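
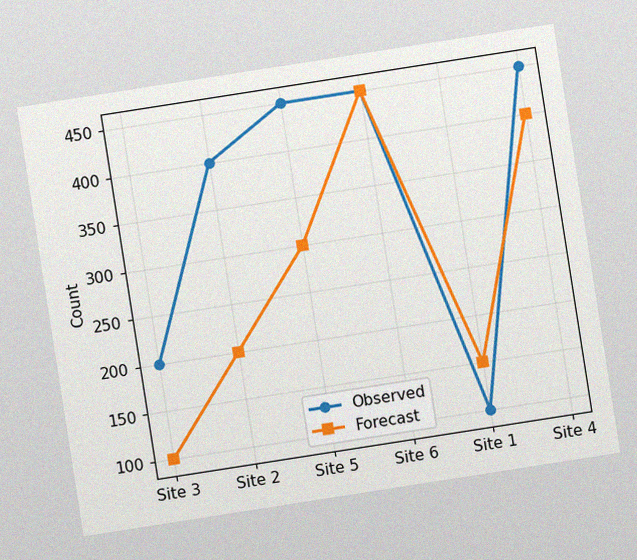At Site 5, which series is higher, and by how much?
The chart is tilted about 9° counter-clockwise, with some photo noise. At Site 5, Observed sits above the other line by 150.

Observed, by 150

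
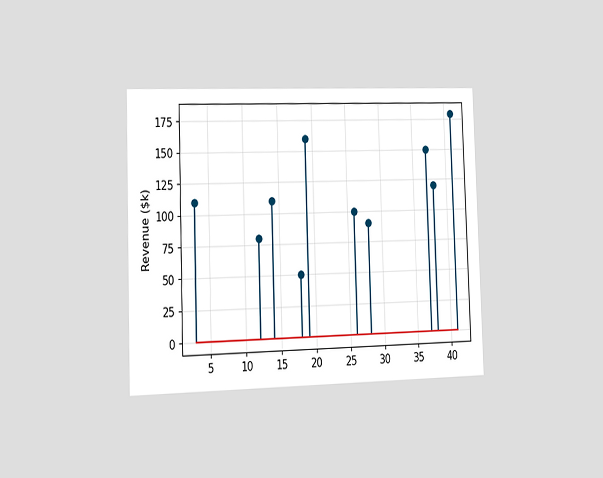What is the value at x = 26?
The chart is viewed slightly from the left. The stem at x=26 reaches $100k.

$100k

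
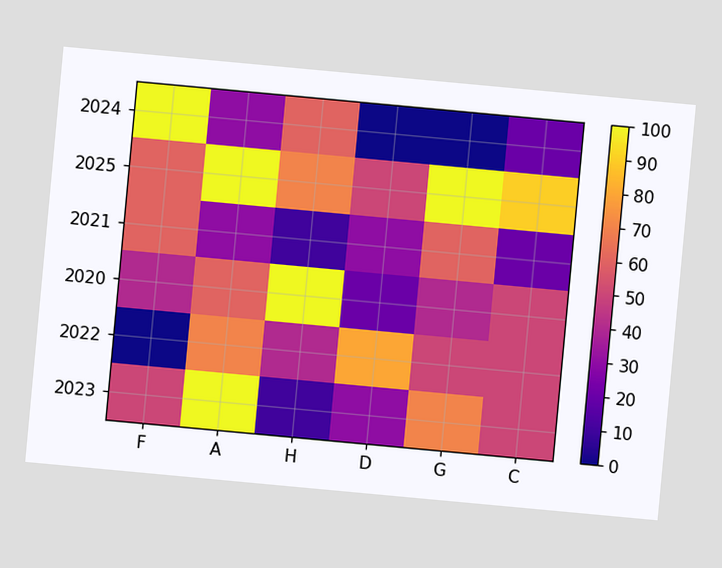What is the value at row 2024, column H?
The chart is tilted about 5° clockwise. Matching cell (2024, H) against the colorbar gives 60.

60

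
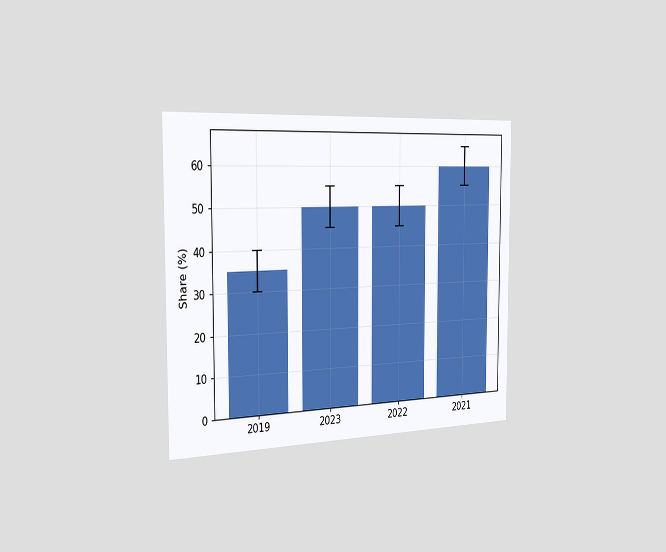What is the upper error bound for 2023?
The chart is viewed slightly from the left. The 2023 bar's upper whisker reaches 55%.

55%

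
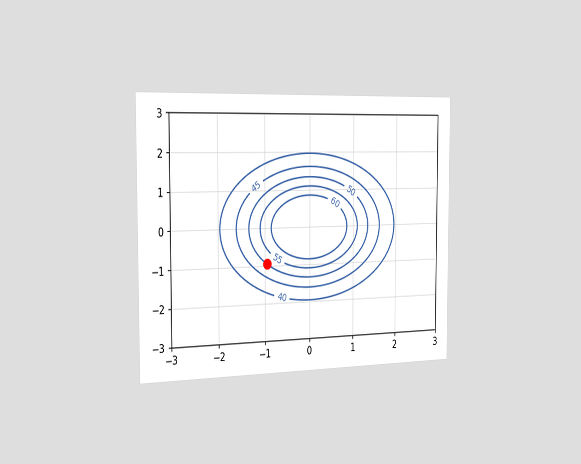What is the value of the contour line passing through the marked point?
The chart is viewed slightly from the left. The marked point sits on the contour labelled 50.

50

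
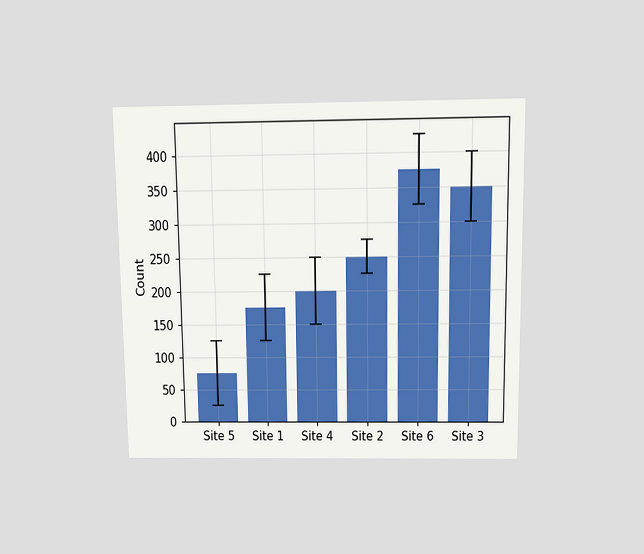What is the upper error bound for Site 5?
The chart is viewed slightly from above. The Site 5 bar's upper whisker reaches 125.

125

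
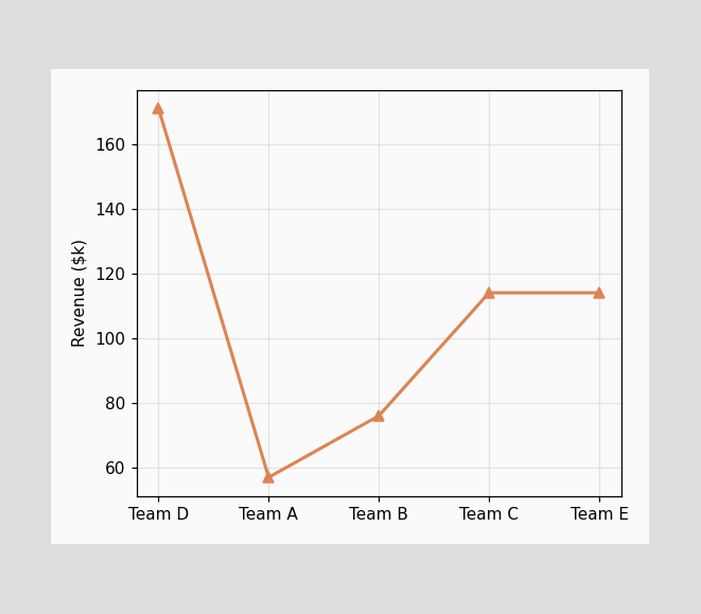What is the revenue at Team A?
$57k

At Team A, the line is at $57k.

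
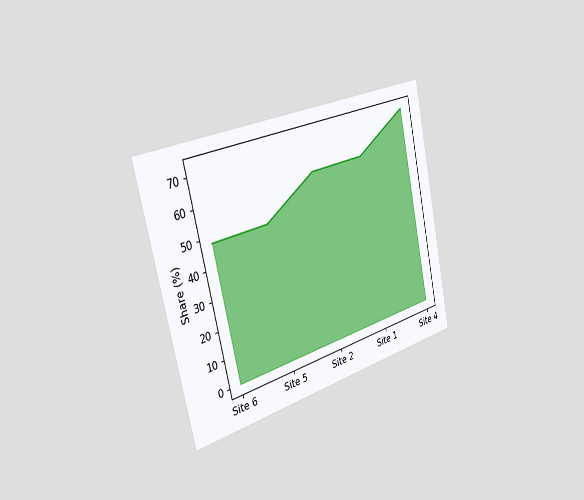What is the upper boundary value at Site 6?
48%

The chart is tilted about 13° counter-clockwise and viewed slightly from the left. At Site 6 the upper boundary is at 48%.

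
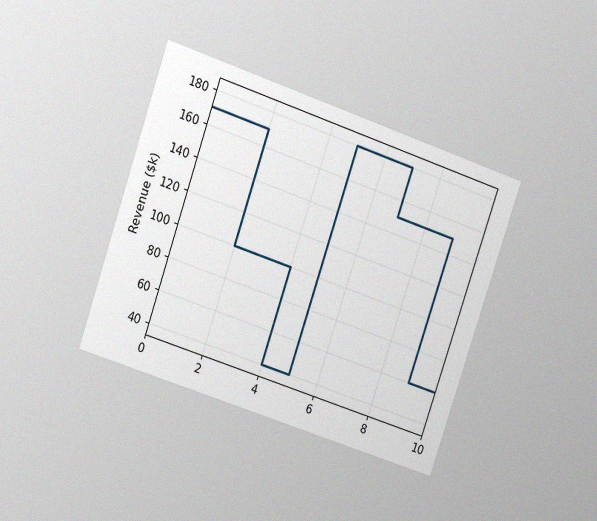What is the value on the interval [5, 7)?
$180k

The chart is tilted about 19° clockwise and viewed at a slight angle, with some photo noise. On [5, 7) the step sits at $180k.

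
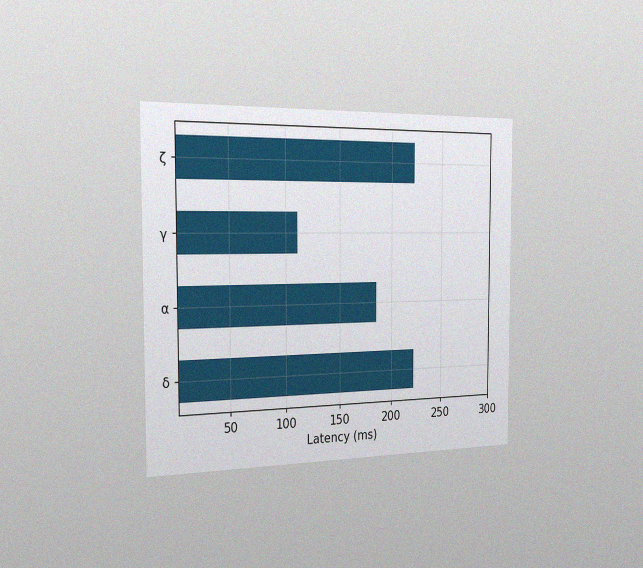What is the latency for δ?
222ms

The chart is viewed slightly from the left, with some photo noise. Reading along the chart's x-axis, the δ bar reaches 222ms.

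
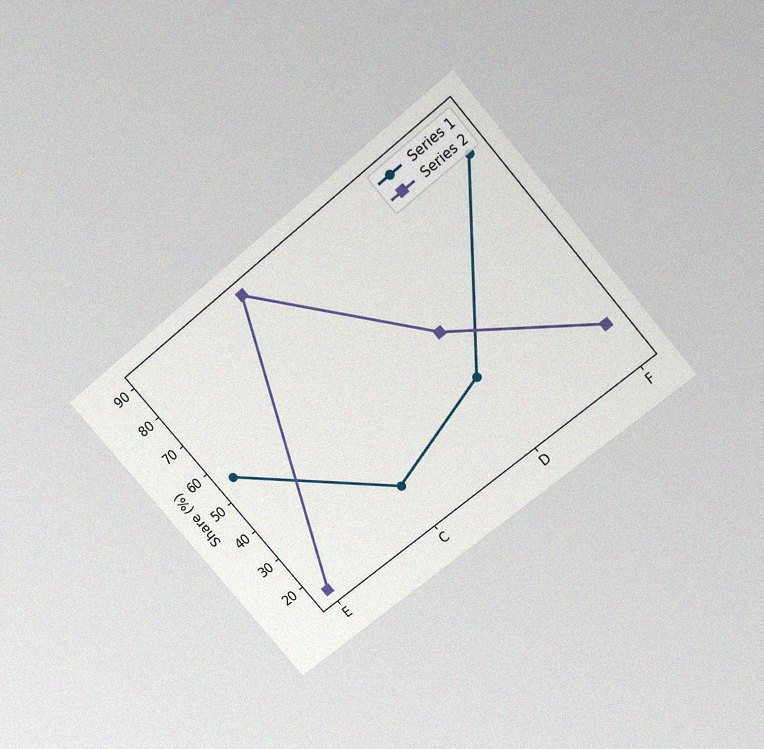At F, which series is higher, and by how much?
The chart is tilted about 40° counter-clockwise and viewed slightly from above, with some photo noise. At F, Series 1 sits above the other line by 55%.

Series 1, by 55%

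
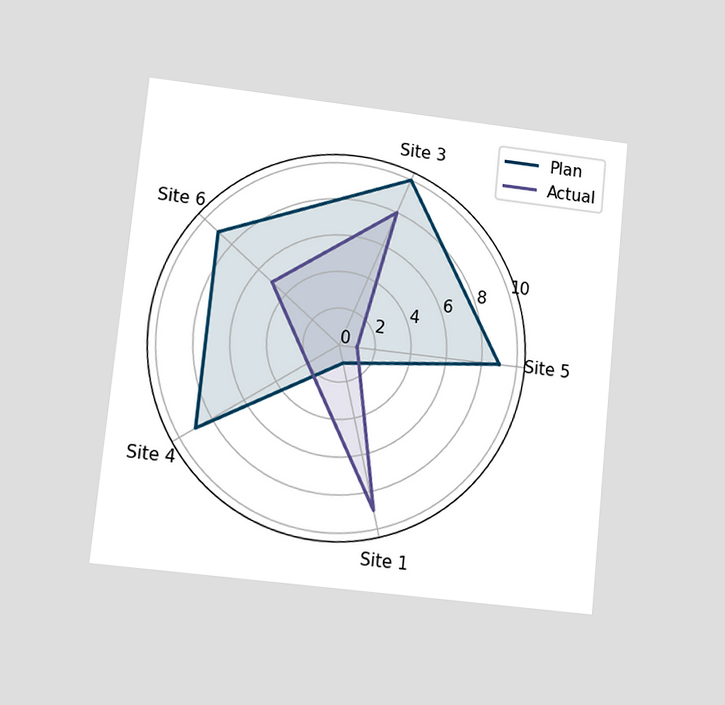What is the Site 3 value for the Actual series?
The chart is tilted about 6° clockwise and viewed at a slight angle. On the Site 3 axis, Actual reaches 8.

8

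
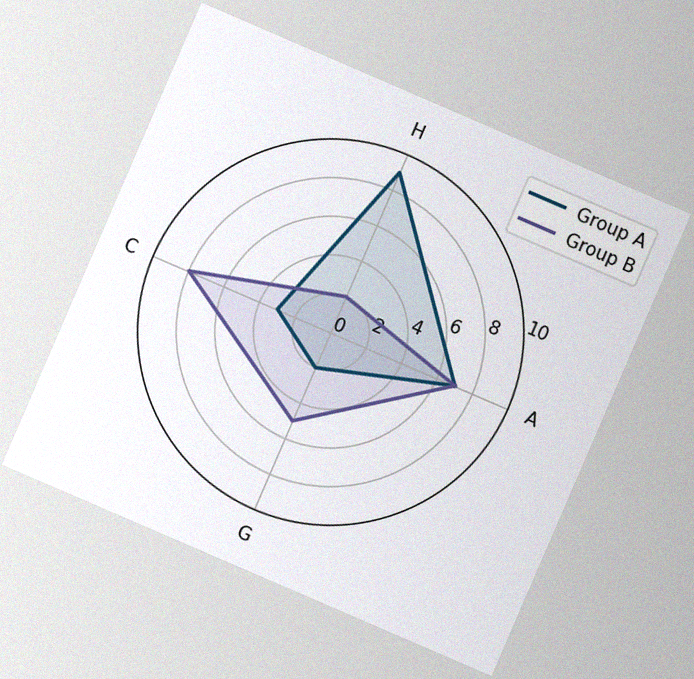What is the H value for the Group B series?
The chart is tilted about 23° clockwise, with some photo noise. On the H axis, Group B reaches 2.

2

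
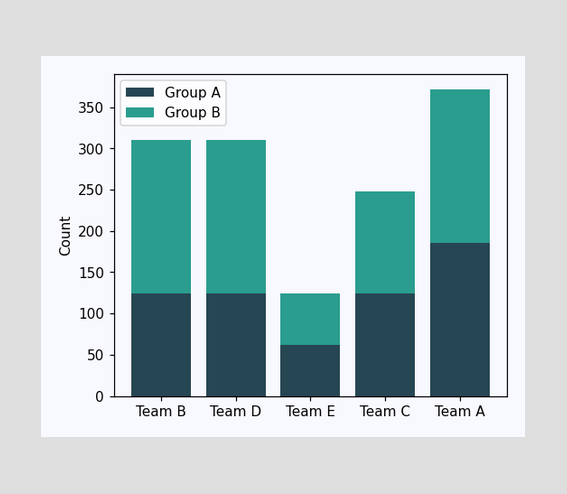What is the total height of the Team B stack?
310

The Team B stack's top reaches 310 on the y-axis.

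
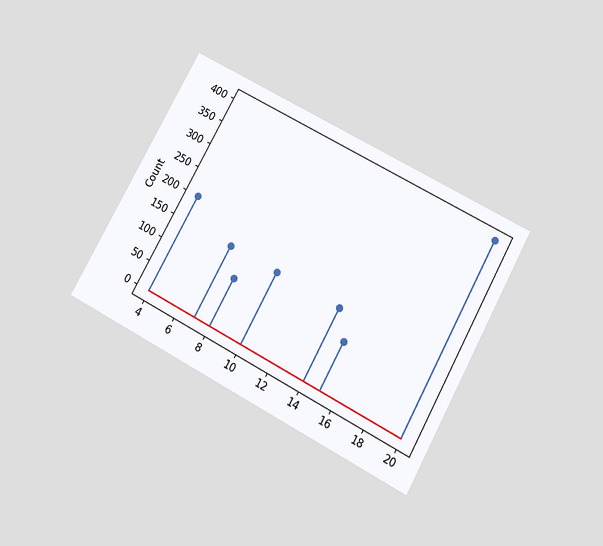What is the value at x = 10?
150

The chart is tilted about 29° clockwise and viewed slightly from below. The stem at x=10 reaches 150.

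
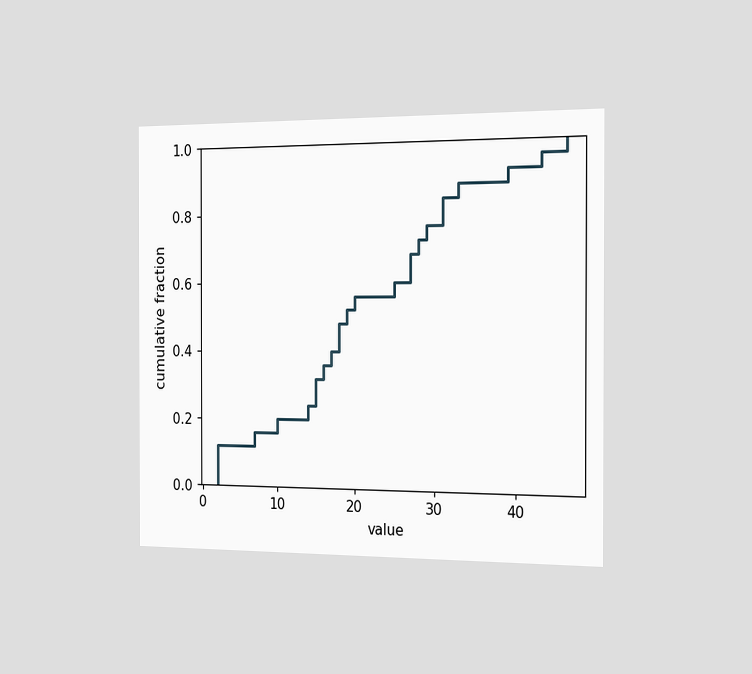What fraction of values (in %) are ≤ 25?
60%

The chart is viewed slightly from the right. At x=25 the ECDF step is at 60%.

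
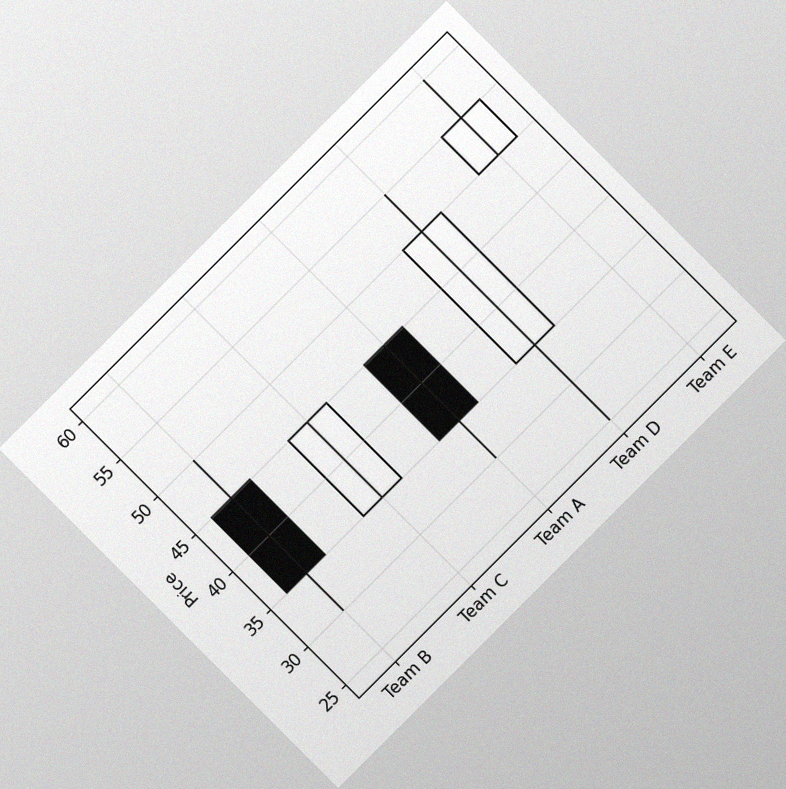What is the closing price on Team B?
35

The chart is tilted about 45° counter-clockwise, with some photo noise. The Team B candle closes at 35.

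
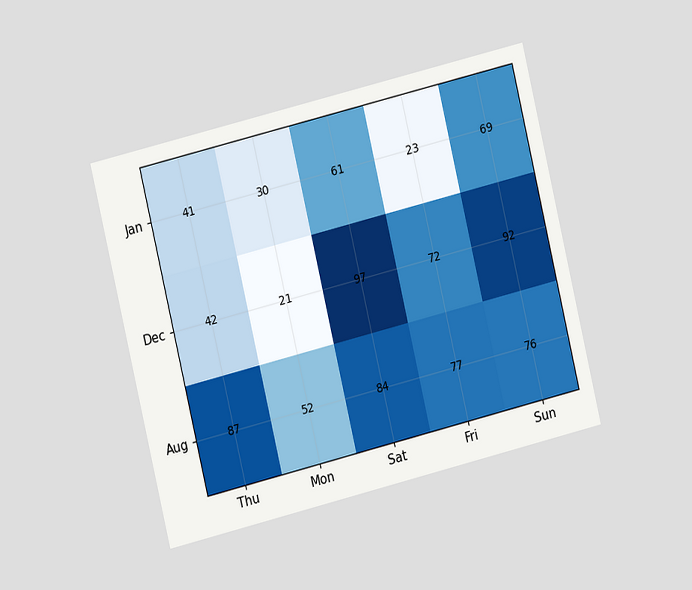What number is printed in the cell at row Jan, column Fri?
The chart is tilted about 14° counter-clockwise and viewed at a slight angle. The (Jan, Fri) cell reads 23.

23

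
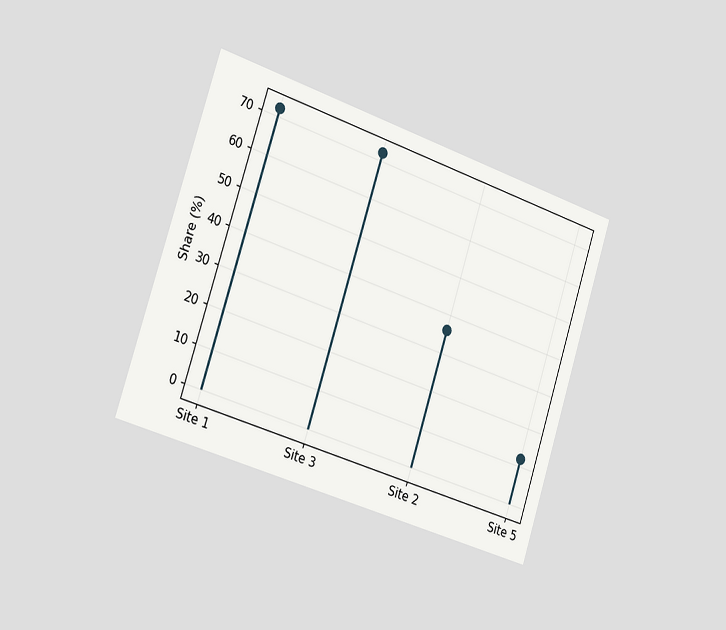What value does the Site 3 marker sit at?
The chart is tilted about 18° clockwise and viewed slightly from the left. The Site 3 marker sits at 72%.

72%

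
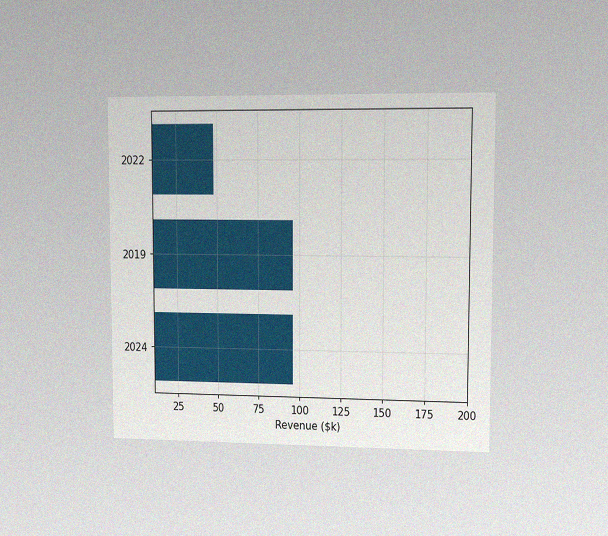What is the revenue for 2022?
The chart is viewed at a slight angle, with some photo noise. Reading along the chart's x-axis, the 2022 bar reaches $48k.

$48k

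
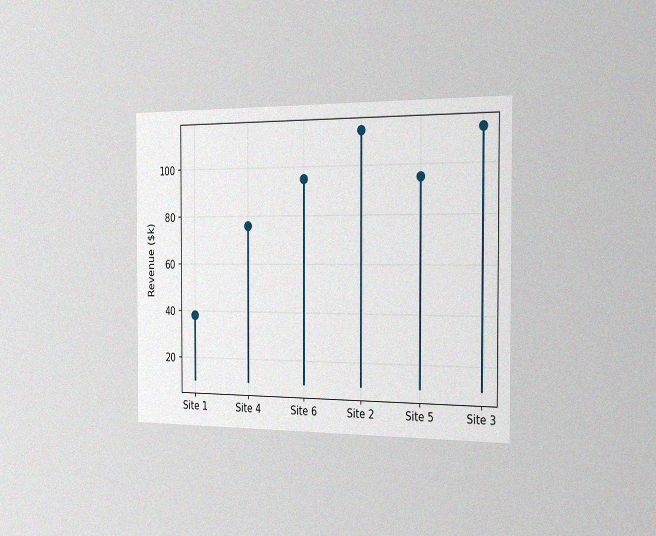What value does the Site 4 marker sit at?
The chart is viewed slightly from the right, with some photo noise. The Site 4 marker sits at $76k.

$76k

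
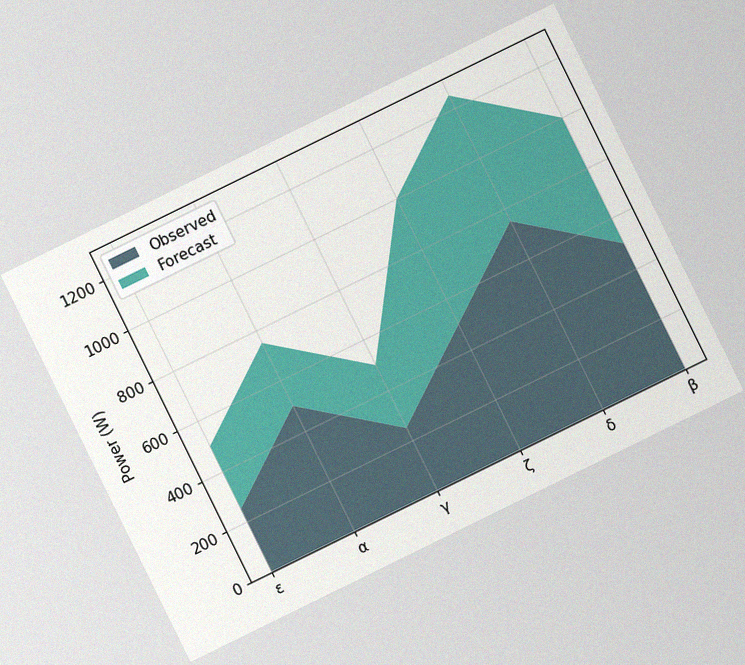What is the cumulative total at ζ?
1000W

The chart is tilted about 26° counter-clockwise, with some photo noise. The stacked total at ζ reaches 1000W.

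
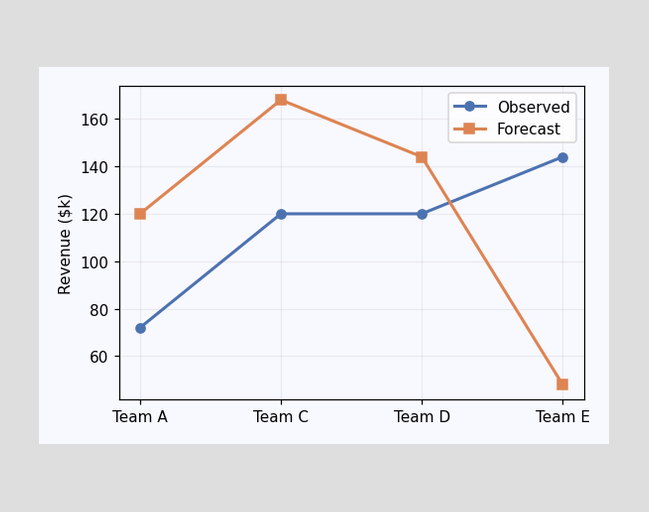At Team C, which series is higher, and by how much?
Forecast, by $48k

At Team C, Forecast sits above the other line by $48k.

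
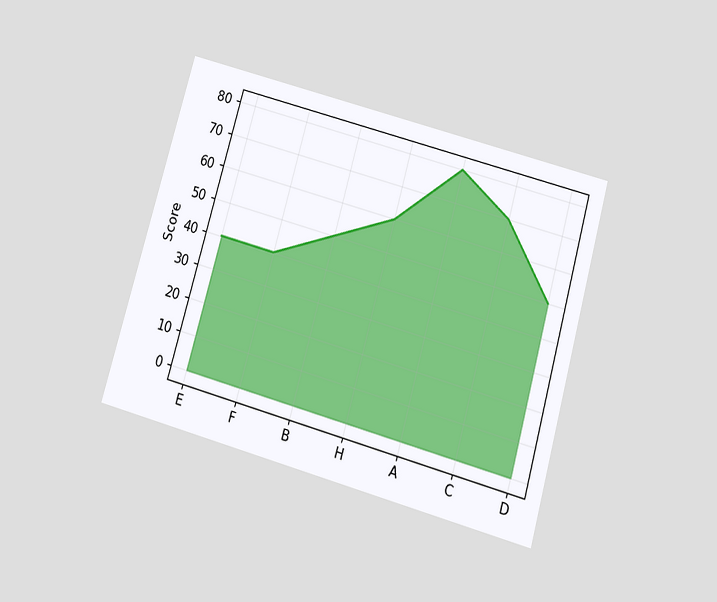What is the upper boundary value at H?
The chart is tilted about 16° clockwise and viewed slightly from below. At H the upper boundary is at 60.

60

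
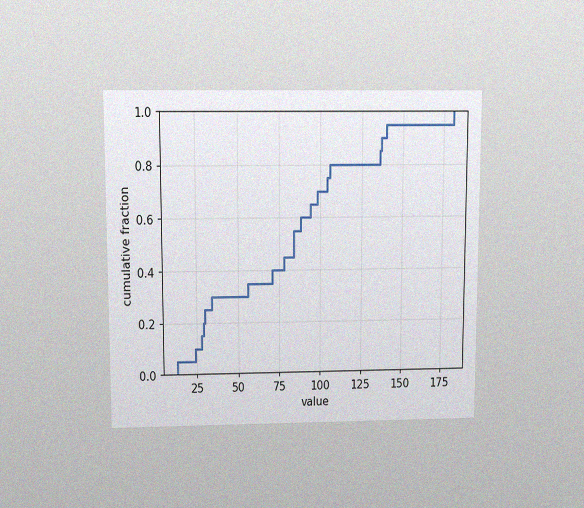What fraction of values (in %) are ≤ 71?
40%

The chart is viewed slightly from above, with some photo noise. At x=71 the ECDF step is at 40%.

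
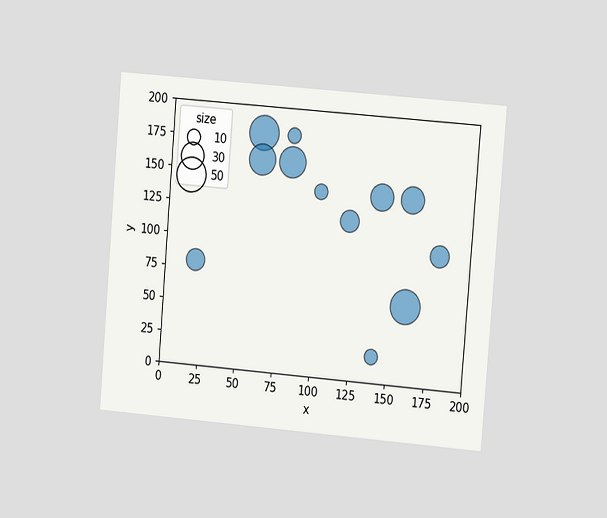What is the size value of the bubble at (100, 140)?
The chart is tilted about 5° clockwise and viewed slightly from the right. Matching the bubble at (100, 140) against the size legend gives 10.

10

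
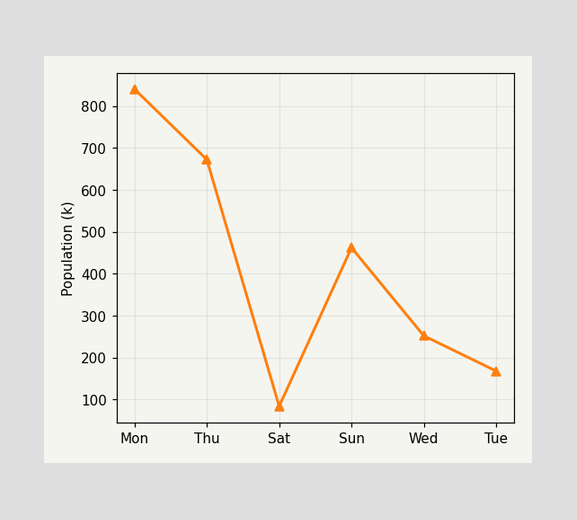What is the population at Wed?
At Wed, the line is at 252k.

252k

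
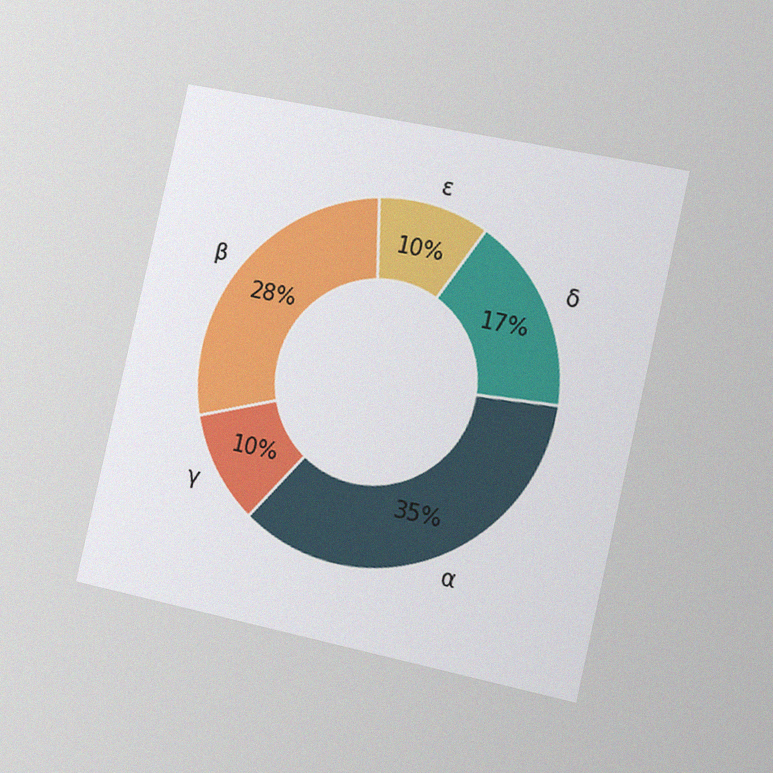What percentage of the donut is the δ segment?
The chart is tilted about 13° clockwise and viewed slightly from the right, with some photo noise. The δ segment takes up 17% of the ring.

17%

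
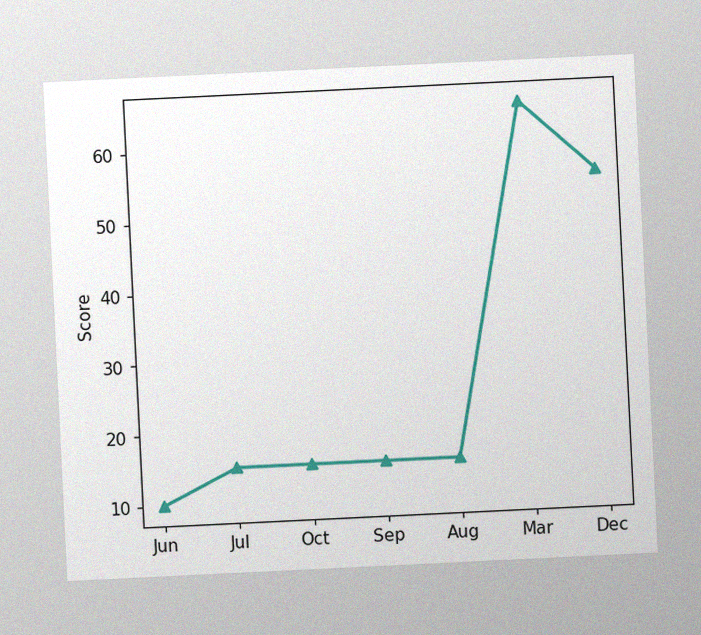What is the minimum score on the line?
The chart is tilted about 3° counter-clockwise, with some photo noise. The lowest point is at Jun, and reading across to the y-axis gives 10.

10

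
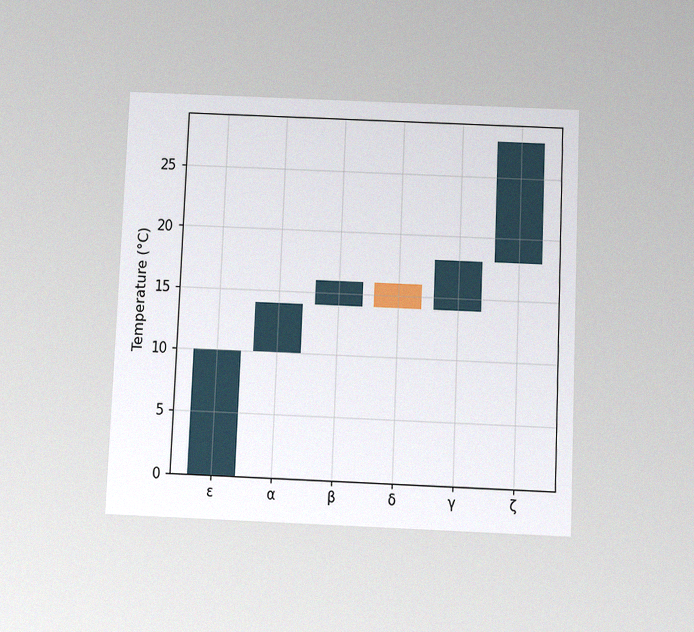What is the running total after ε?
10°C

The chart is tilted about 2° clockwise and viewed slightly from below, with some photo noise. After ε the running total reaches 10°C.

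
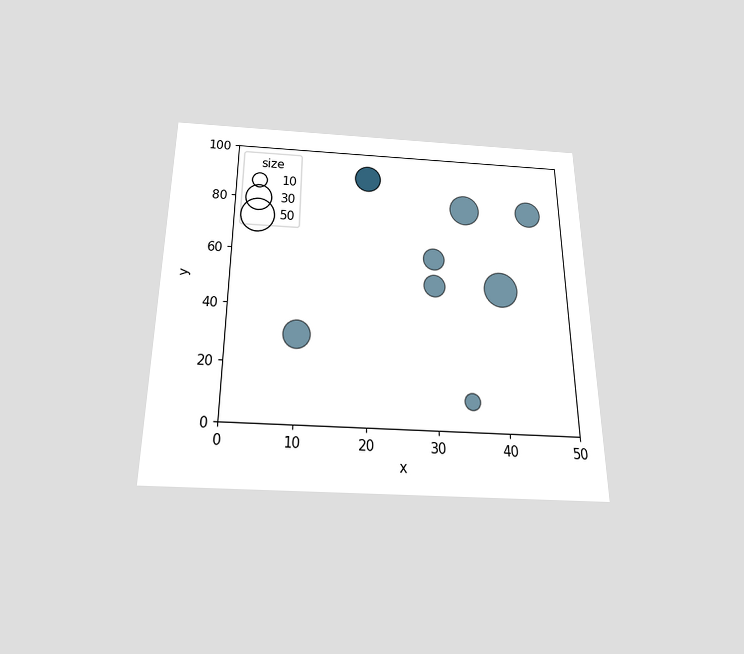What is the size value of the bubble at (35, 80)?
40

The chart is viewed slightly from below. Matching the bubble at (35, 80) against the size legend gives 40.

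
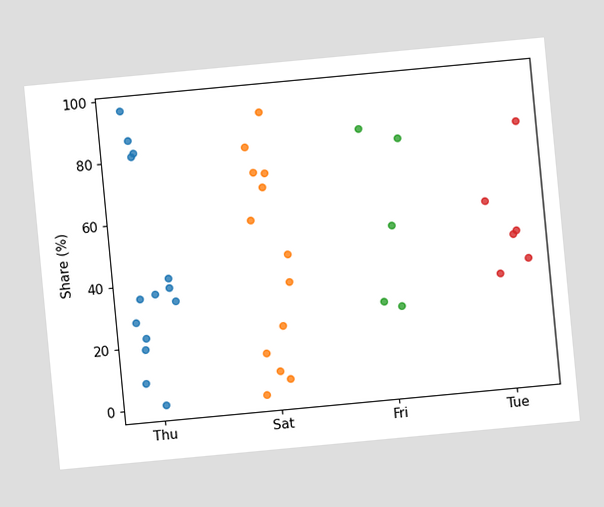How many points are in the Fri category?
The chart is tilted about 5° counter-clockwise. Counting the markers in the Fri column gives 5.

5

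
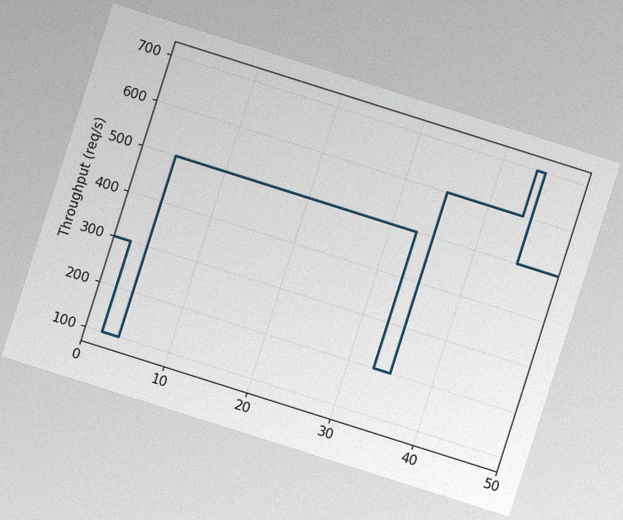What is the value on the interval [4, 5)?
The chart is tilted about 18° clockwise, with some photo noise. On [4, 5) the step sits at 500req/s.

500req/s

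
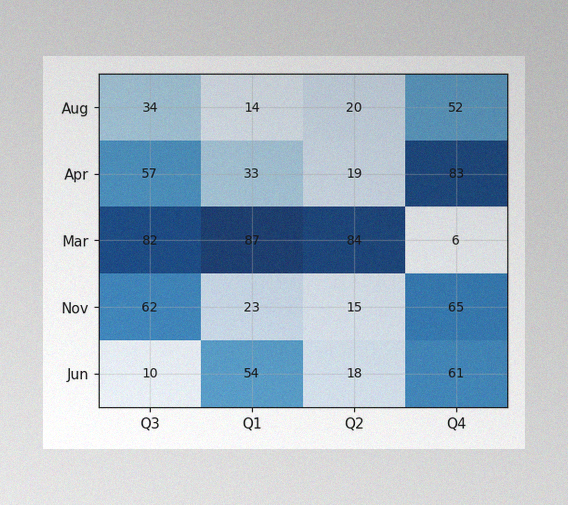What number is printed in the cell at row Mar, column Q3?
82

The image has some photo noise and uneven lighting. The (Mar, Q3) cell reads 82.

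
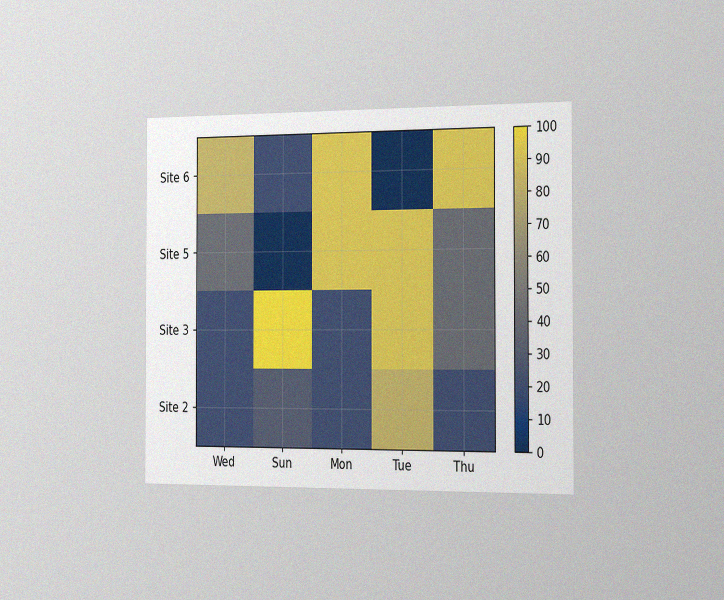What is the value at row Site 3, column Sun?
The chart is viewed slightly from the right, with some photo noise. Matching cell (Site 3, Sun) against the colorbar gives 100.

100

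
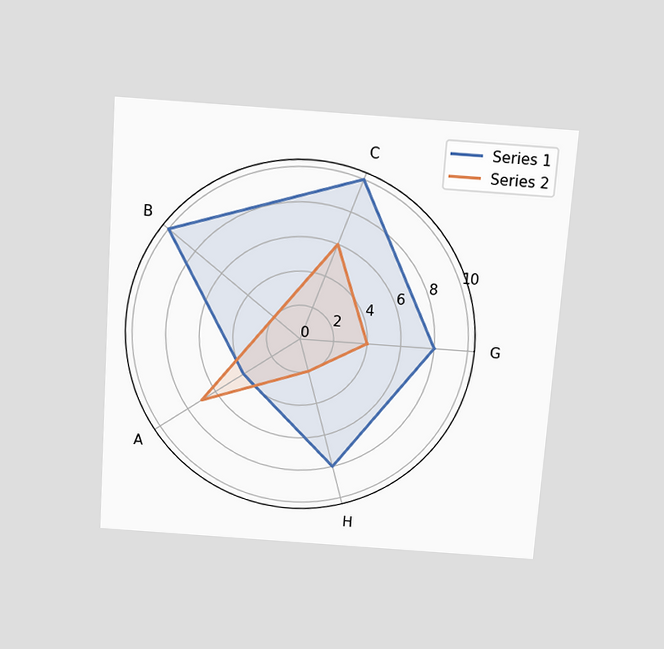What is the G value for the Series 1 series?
The chart is tilted about 4° clockwise and viewed slightly from above. On the G axis, Series 1 reaches 8.

8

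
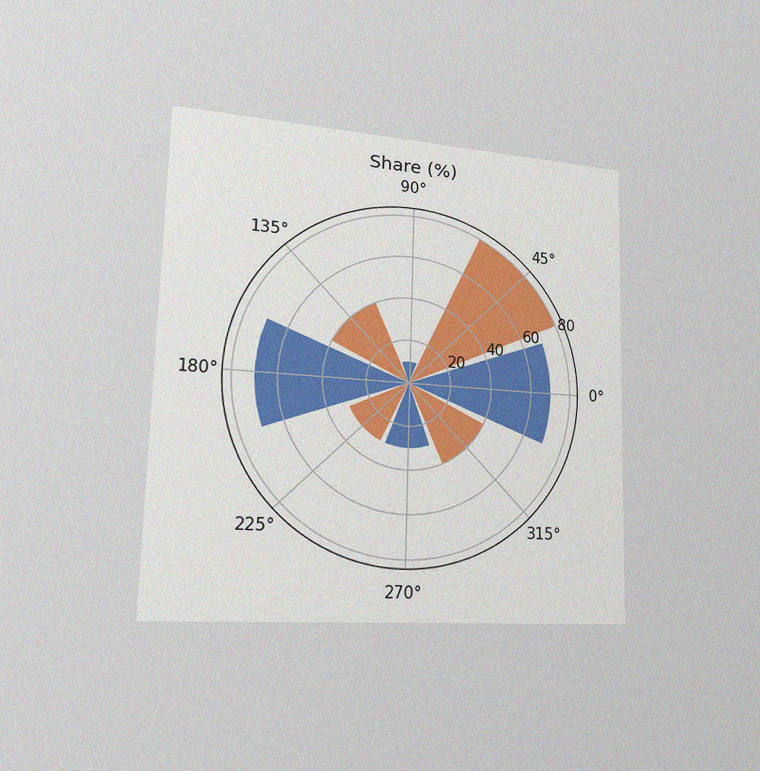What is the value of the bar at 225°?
The chart is viewed slightly from the left, with some photo noise. The bar at 225° reaches 30% on the radial axis.

30%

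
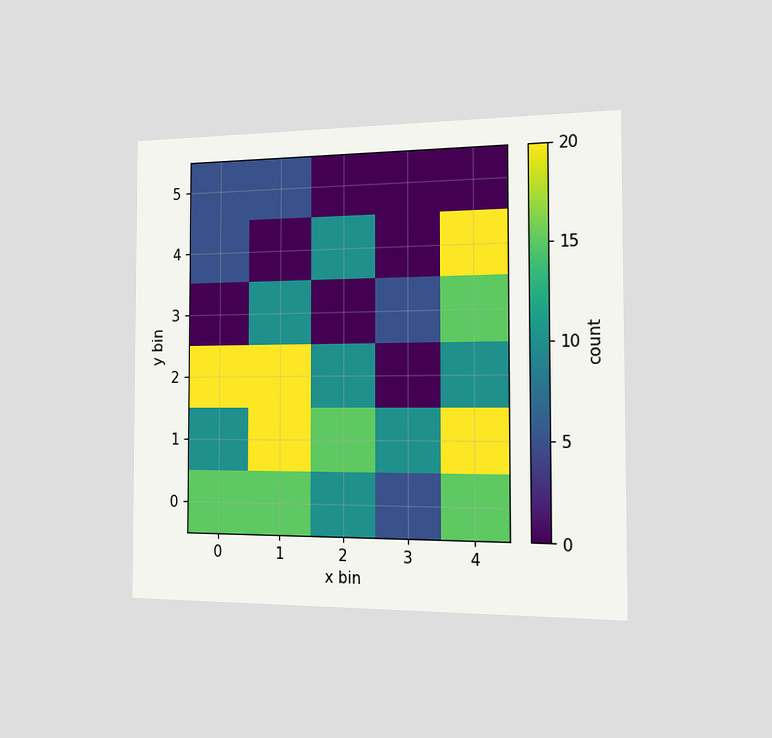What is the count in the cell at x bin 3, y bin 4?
0

The chart is viewed slightly from the right. Matching the cell (3, 4) against the colorbar gives 0.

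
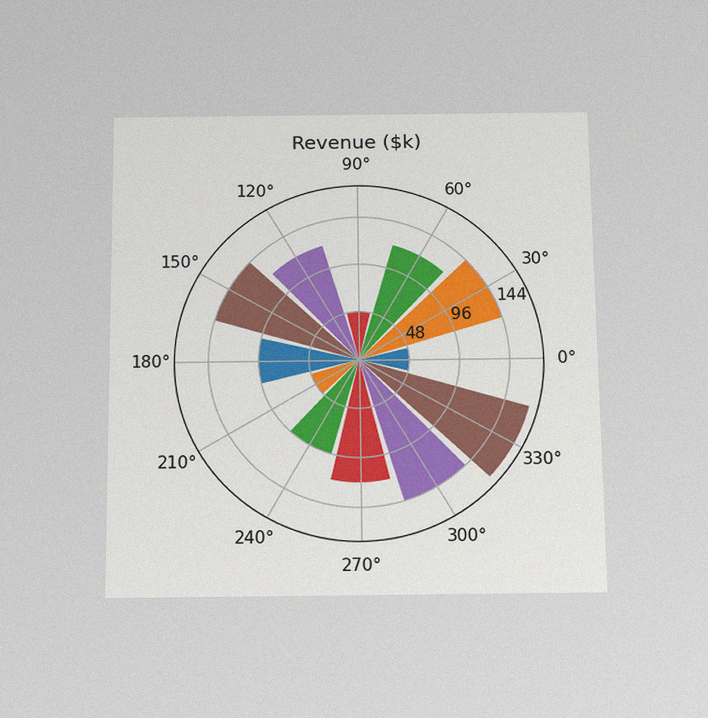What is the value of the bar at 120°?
The chart is viewed slightly from below, with some photo noise. The bar at 120° reaches $120k on the radial axis.

$120k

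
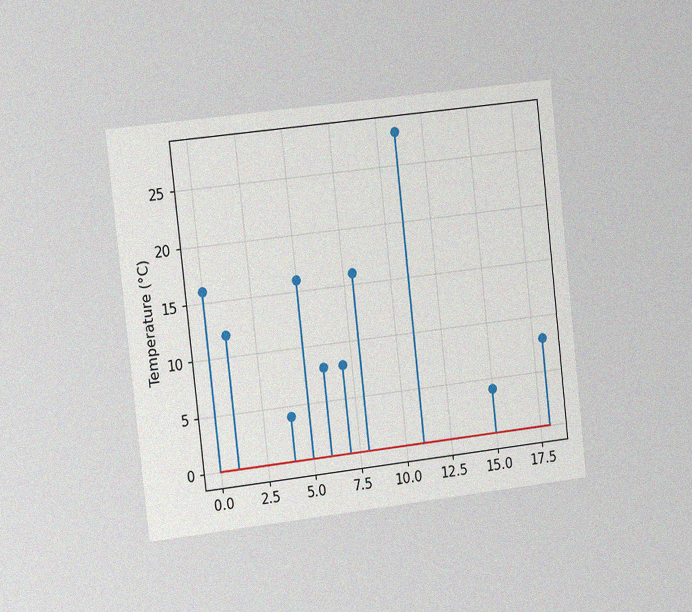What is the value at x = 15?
4°C

The chart is tilted about 6° counter-clockwise and viewed slightly from the left, with some photo noise. The stem at x=15 reaches 4°C.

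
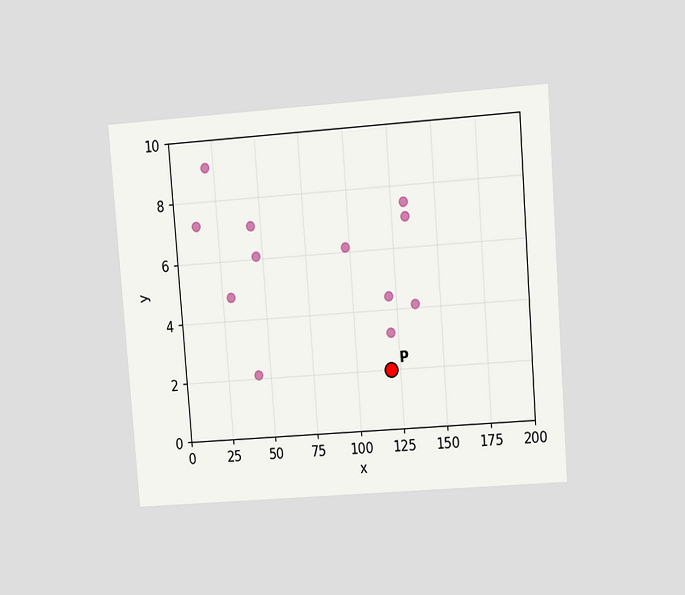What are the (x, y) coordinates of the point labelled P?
The chart is tilted about 4° counter-clockwise and viewed at a slight angle. Following the gridlines from P to each axis, P sits at (120, 2).

(120, 2)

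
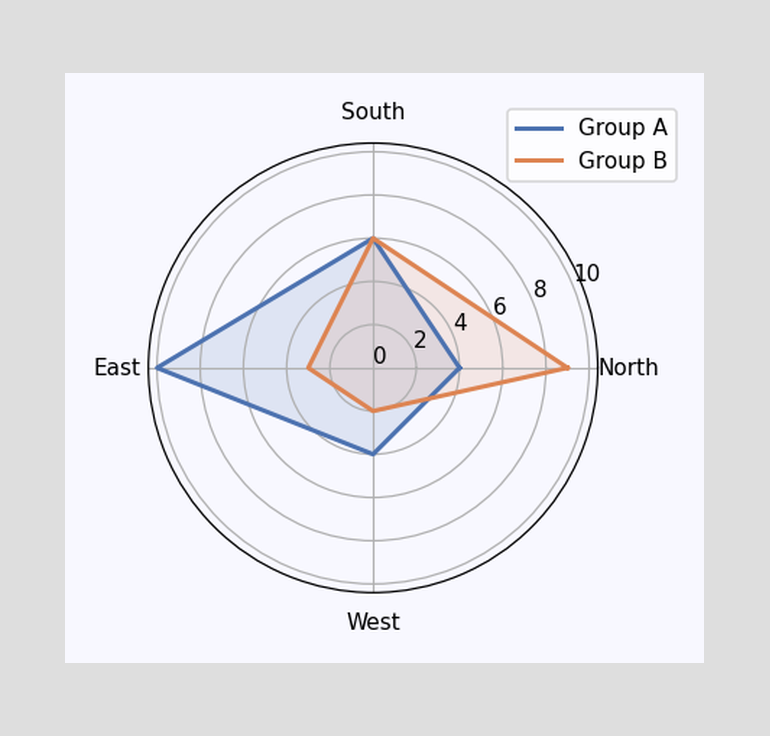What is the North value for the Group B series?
On the North axis, Group B reaches 9.

9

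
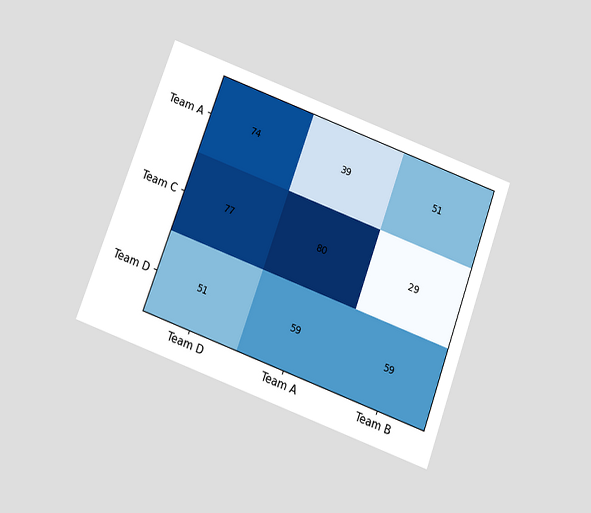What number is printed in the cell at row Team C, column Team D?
77

The chart is tilted about 20° clockwise and viewed slightly from below. The (Team C, Team D) cell reads 77.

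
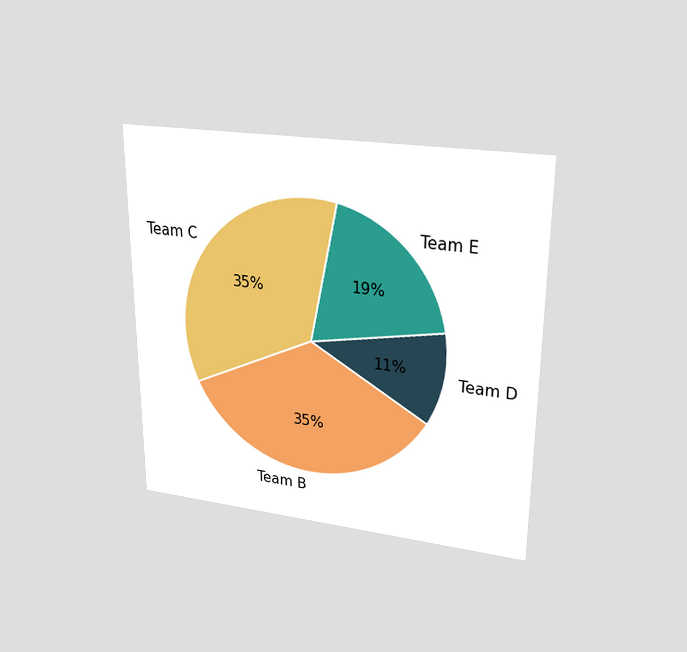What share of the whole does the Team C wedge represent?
The chart is viewed slightly from above. The Team C slice takes up 35% of the pie.

35%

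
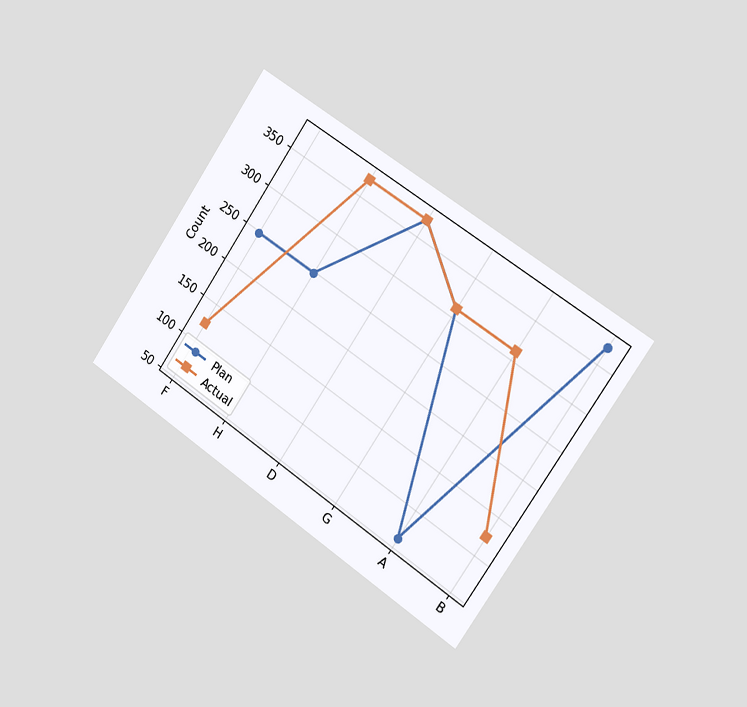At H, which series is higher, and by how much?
The chart is tilted about 34° clockwise and viewed slightly from the right. At H, Actual sits above the other line by 124.

Actual, by 124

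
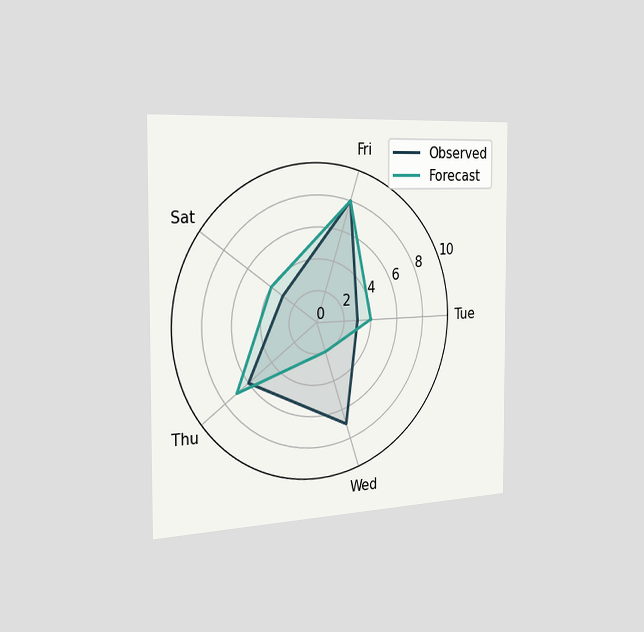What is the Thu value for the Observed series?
6

The chart is viewed slightly from the left. On the Thu axis, Observed reaches 6.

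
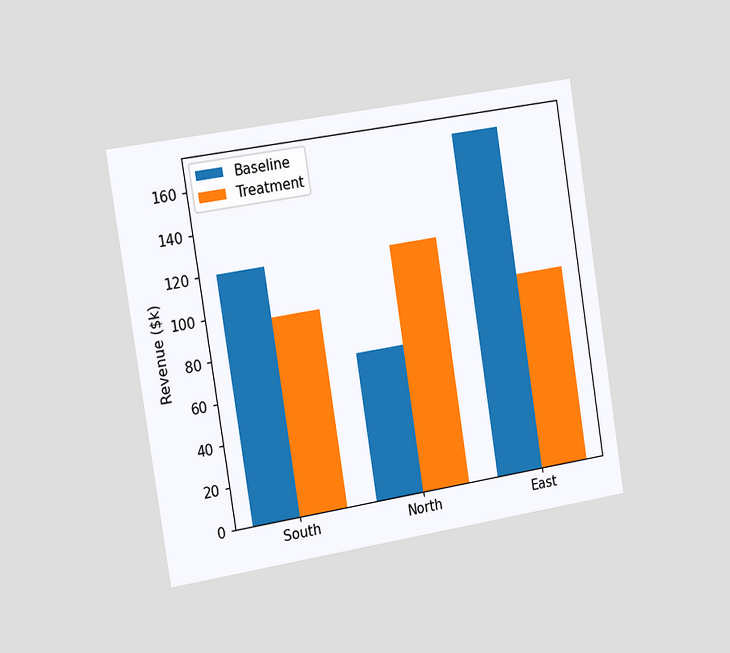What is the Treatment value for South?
$96k

The chart is tilted about 9° counter-clockwise and viewed slightly from the left. The Treatment bar at South reaches $96k on the y-axis.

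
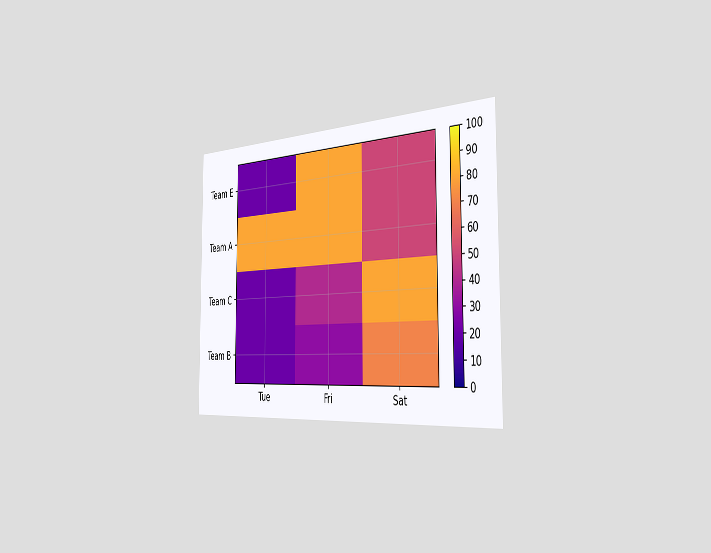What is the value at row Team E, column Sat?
The chart is viewed slightly from the right. Matching cell (Team E, Sat) against the colorbar gives 50.

50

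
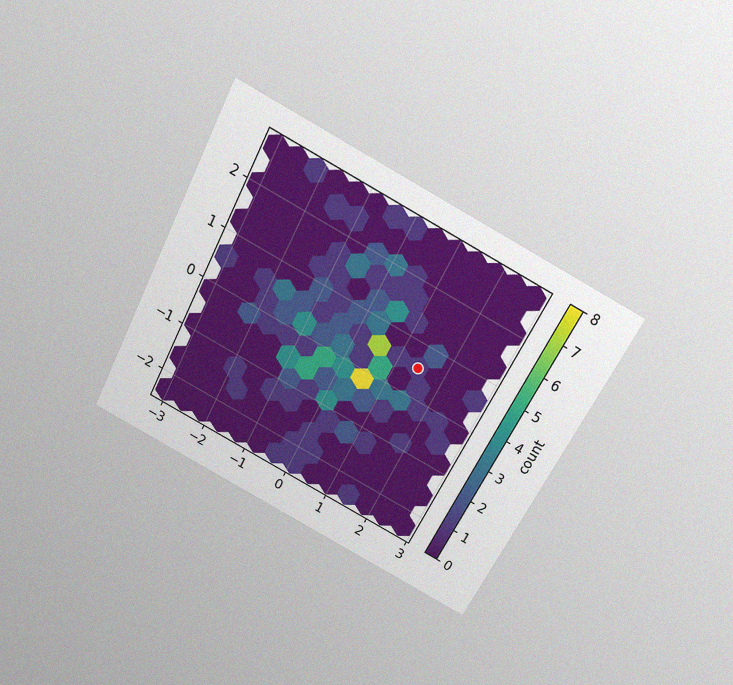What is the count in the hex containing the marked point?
The chart is tilted about 28° clockwise and viewed slightly from above, with some photo noise. The marked hex reads 1 on the colorbar.

1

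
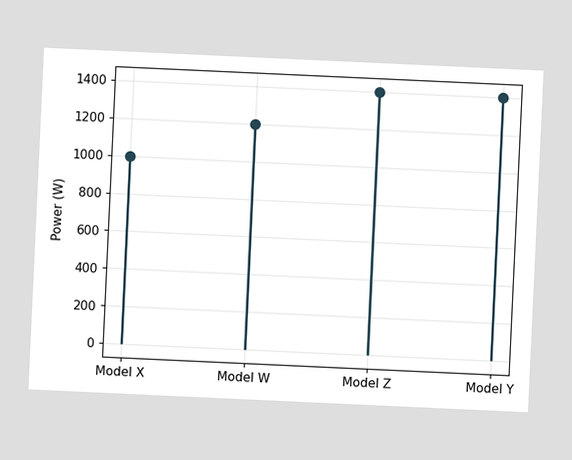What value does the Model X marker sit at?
1000W

The chart is tilted about 3° clockwise. The Model X marker sits at 1000W.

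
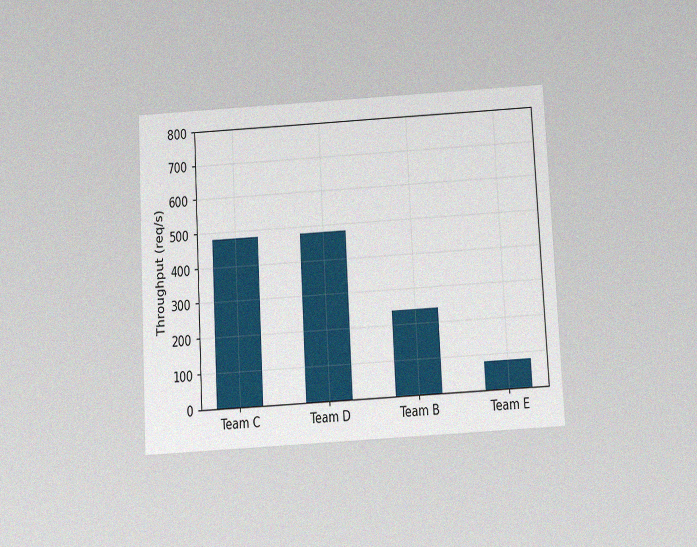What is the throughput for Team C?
480req/s

The chart is tilted about 3° counter-clockwise and viewed slightly from below, with some photo noise. Reading along the chart's y-axis, the Team C bar reaches 480req/s.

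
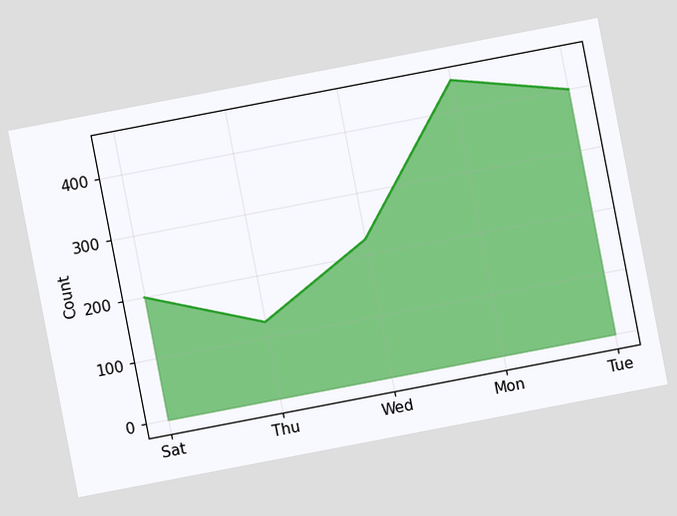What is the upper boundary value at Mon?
The chart is tilted about 11° counter-clockwise. At Mon the upper boundary is at 450.

450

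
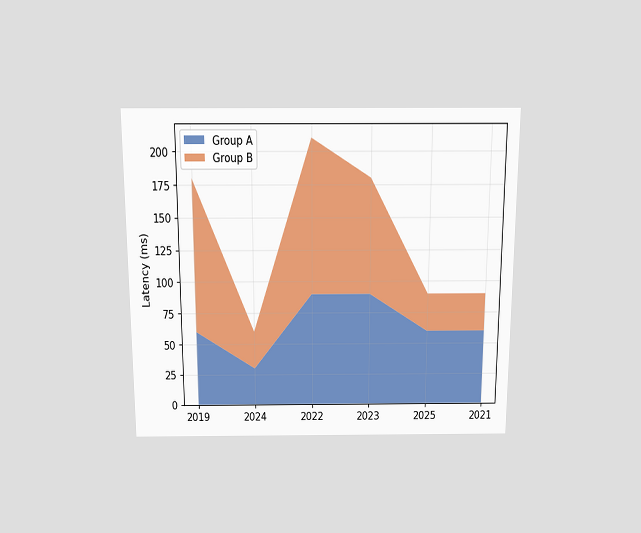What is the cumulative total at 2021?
90ms

The chart is viewed slightly from above. The stacked total at 2021 reaches 90ms.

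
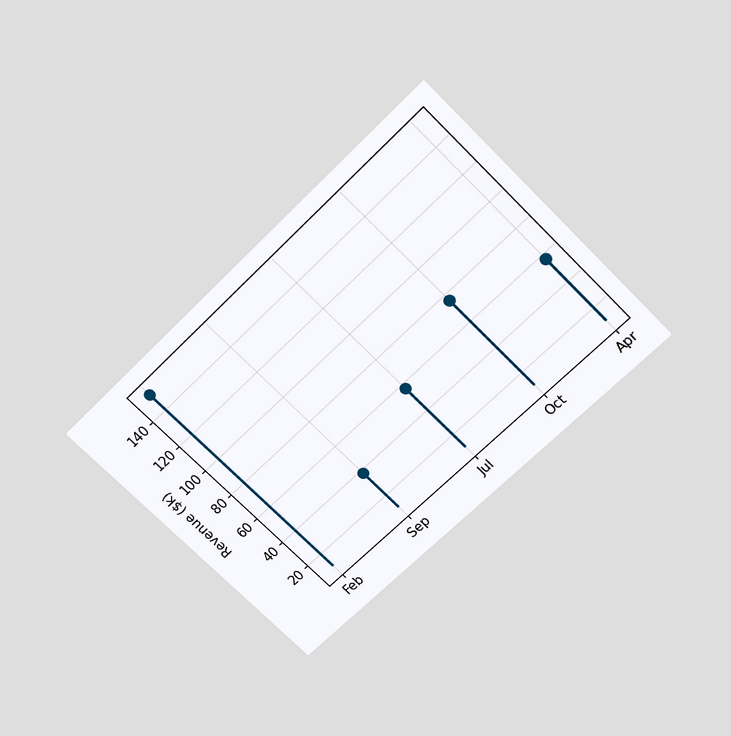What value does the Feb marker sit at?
The chart is tilted about 45° counter-clockwise and viewed slightly from above. The Feb marker sits at $152k.

$152k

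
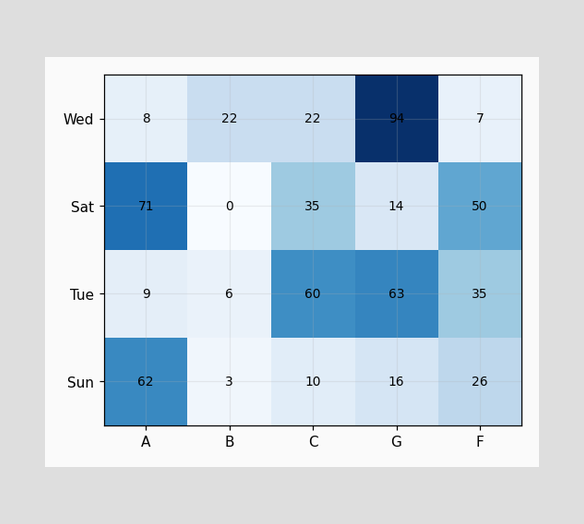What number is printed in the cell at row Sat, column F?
50

The (Sat, F) cell reads 50.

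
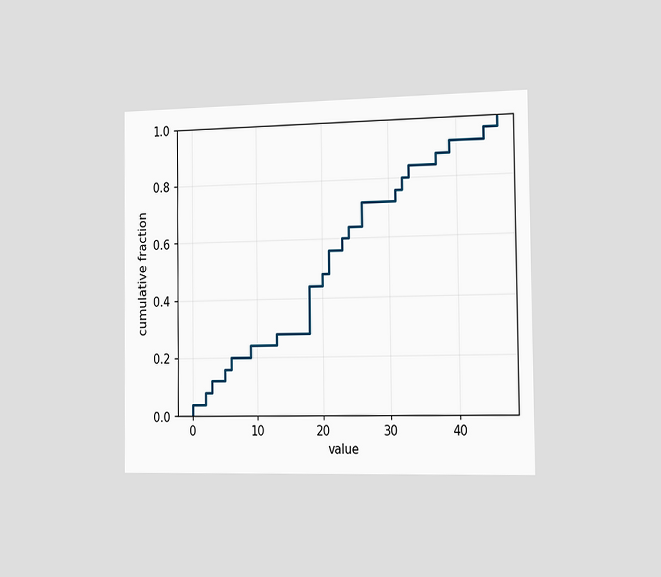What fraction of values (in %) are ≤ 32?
The chart is viewed slightly from the right. At x=32 the ECDF step is at 80%.

80%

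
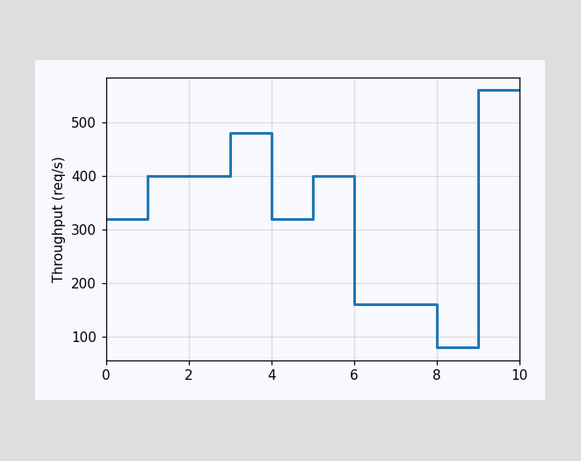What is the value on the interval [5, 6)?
On [5, 6) the step sits at 400req/s.

400req/s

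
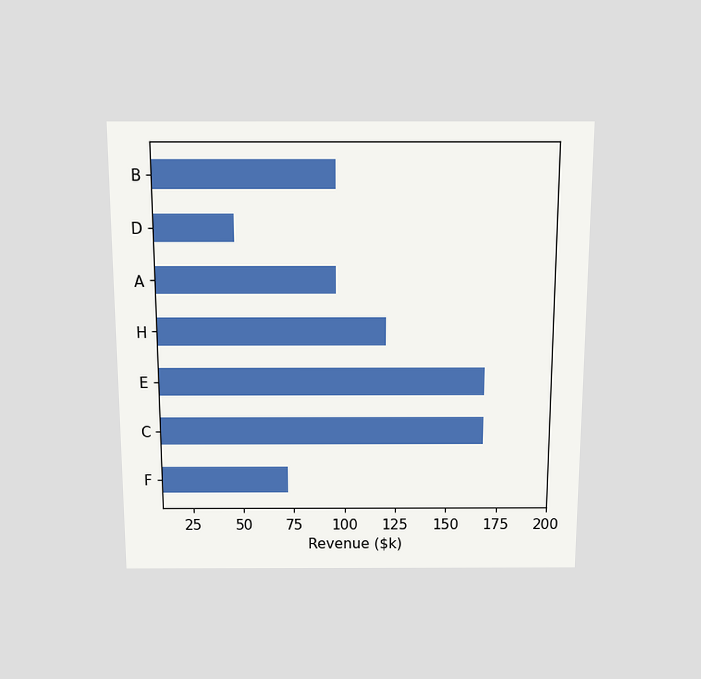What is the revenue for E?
The chart is viewed slightly from above. Reading along the chart's x-axis, the E bar reaches $168k.

$168k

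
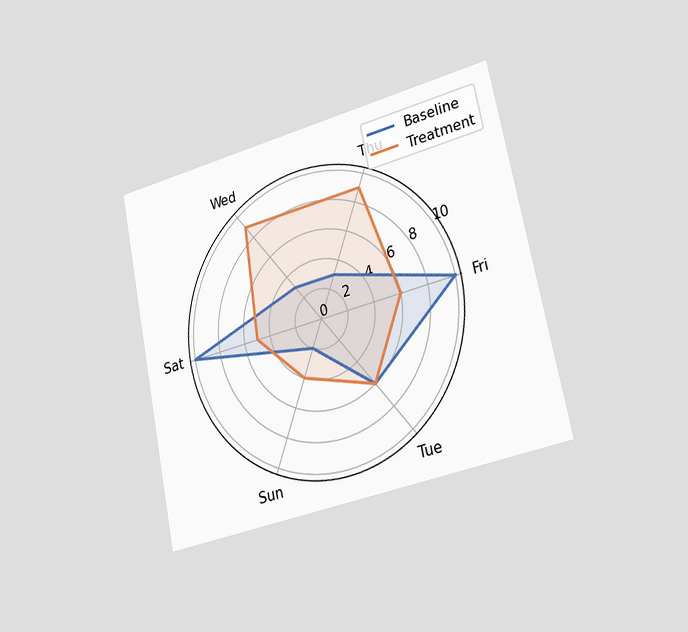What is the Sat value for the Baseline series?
The chart is tilted about 12° counter-clockwise and viewed slightly from the right. On the Sat axis, Baseline reaches 10.

10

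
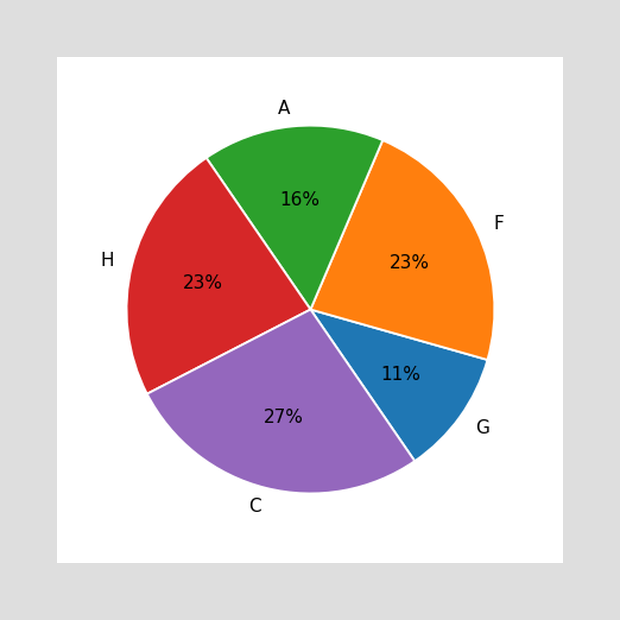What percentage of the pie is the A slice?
The A slice takes up 16% of the pie.

16%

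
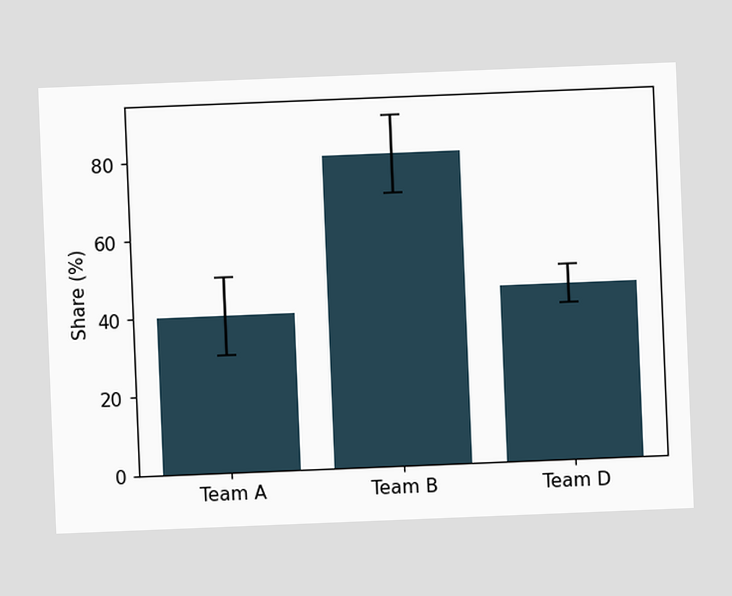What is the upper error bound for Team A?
The chart is tilted about 2° counter-clockwise. The Team A bar's upper whisker reaches 50%.

50%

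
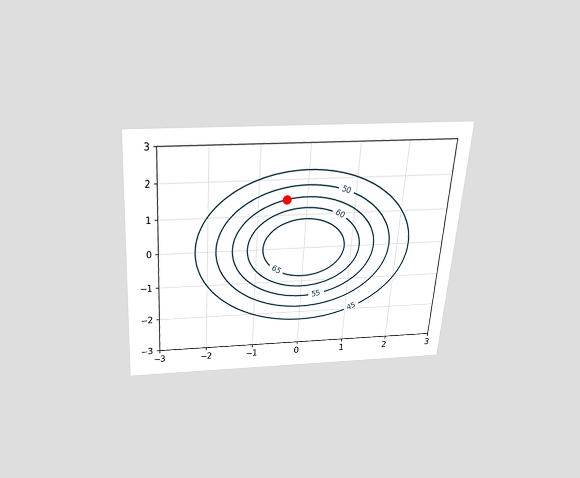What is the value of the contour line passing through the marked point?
55

The chart is tilted about 4° clockwise and viewed slightly from above. The marked point sits on the contour labelled 55.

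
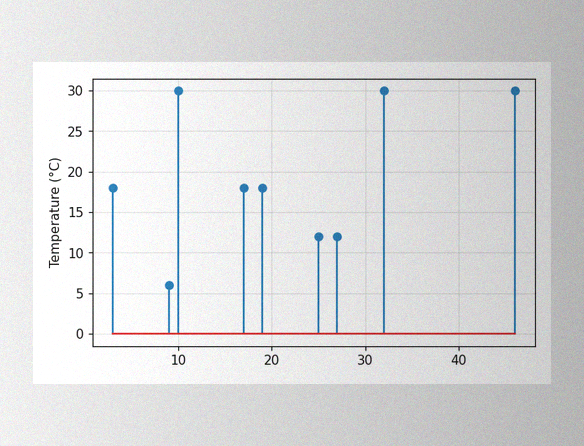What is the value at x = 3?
18°C

The image has some photo noise and uneven lighting. The stem at x=3 reaches 18°C.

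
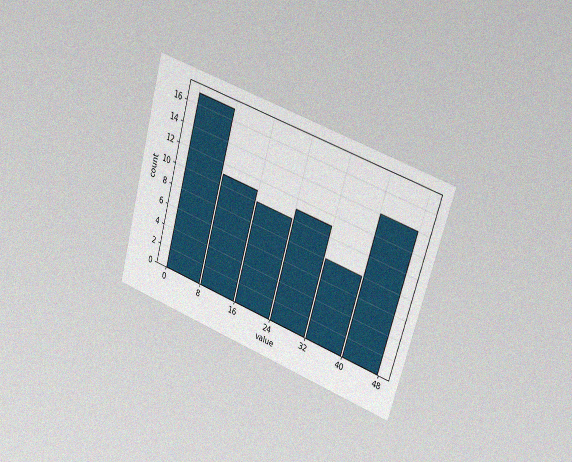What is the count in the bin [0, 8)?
The chart is tilted about 16° clockwise and viewed slightly from the right, with some photo noise. The [0, 8) bin has height 17.

17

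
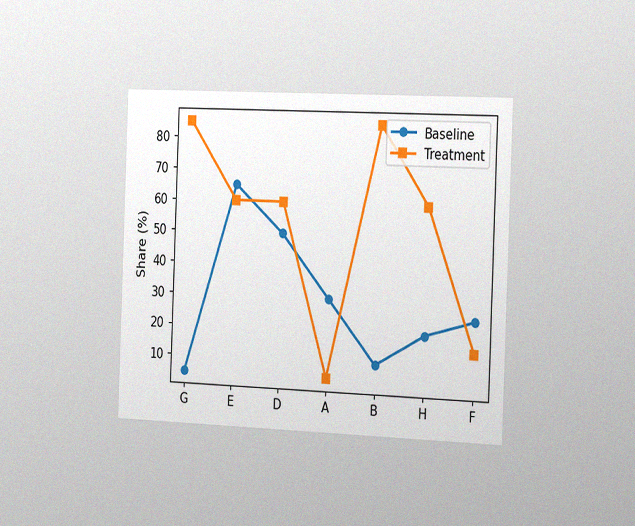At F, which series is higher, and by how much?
The chart is tilted about 2° clockwise and viewed slightly from the right, with some photo noise. At F, Baseline sits above the other line by 10%.

Baseline, by 10%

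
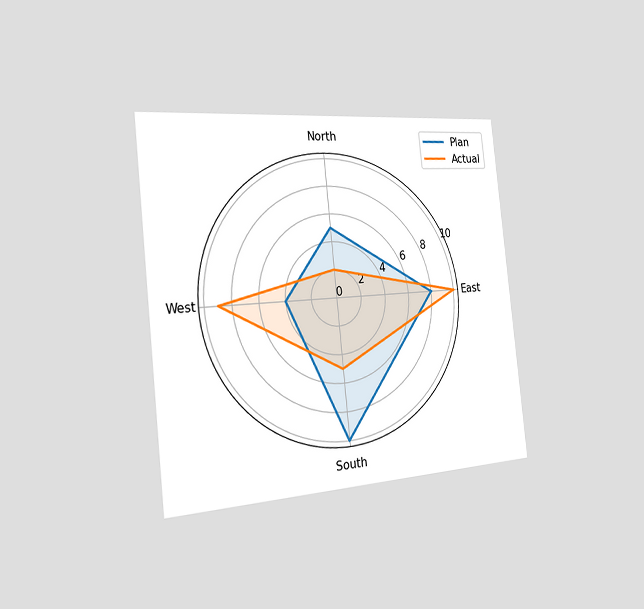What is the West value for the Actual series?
The chart is tilted about 6° counter-clockwise and viewed slightly from the left. On the West axis, Actual reaches 9.

9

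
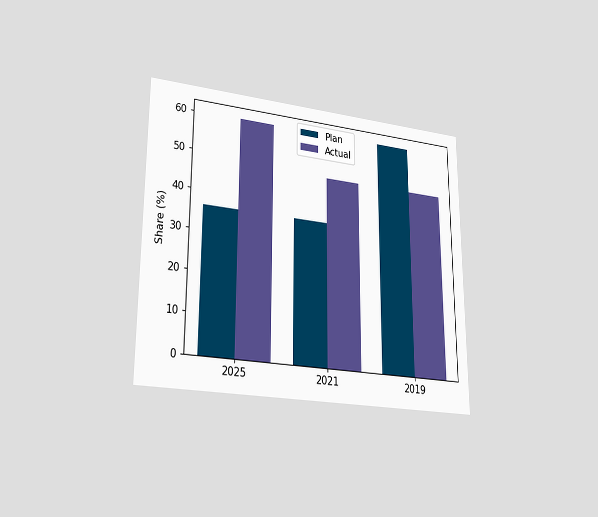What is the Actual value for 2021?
48%

The chart is viewed at a slight angle. The Actual bar at 2021 reaches 48% on the y-axis.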